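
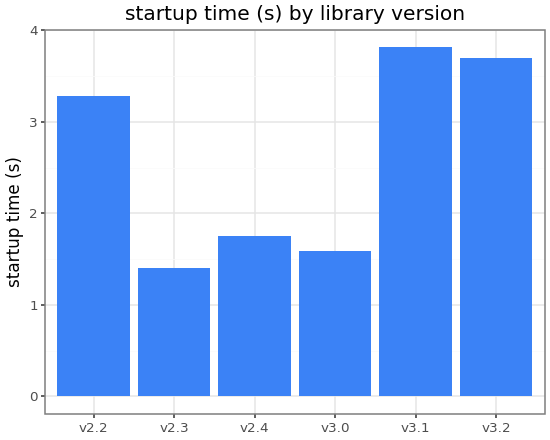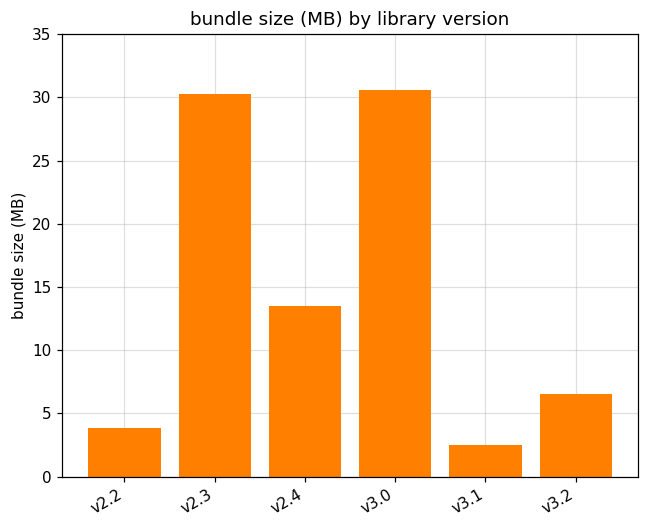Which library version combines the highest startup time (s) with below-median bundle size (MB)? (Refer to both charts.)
v3.1

Chart 2 median bundle size (MB) ≈ 10; below-median library versions: v2.2, v3.1, v3.2. Among those, v3.1 has the highest startup time (s) (≈ 4).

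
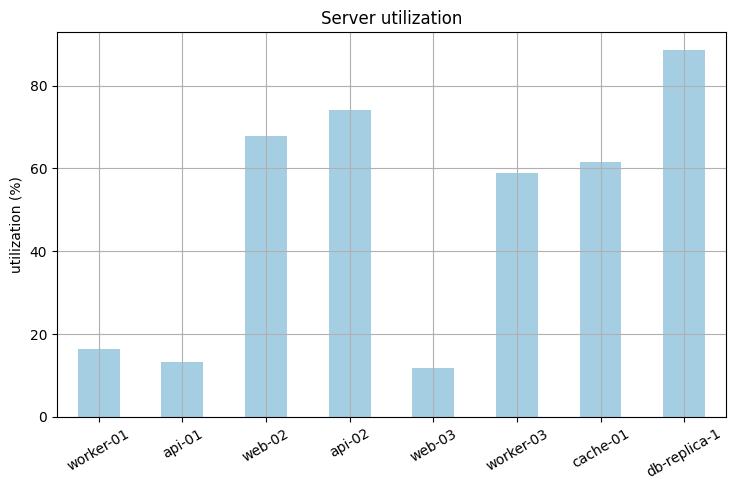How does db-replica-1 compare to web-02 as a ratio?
db-replica-1 ≈ 90, web-02 ≈ 70; 90/70 ≈ 1.29.

≈ 1.29×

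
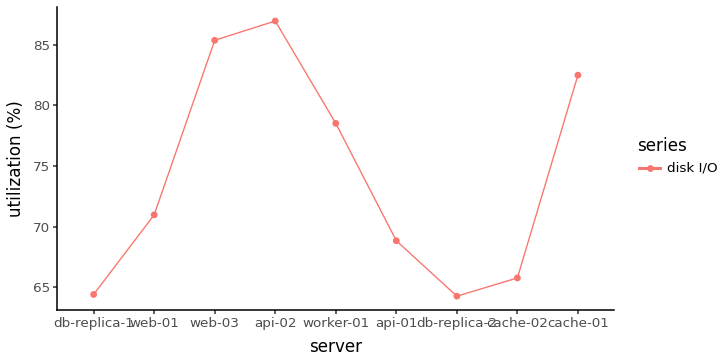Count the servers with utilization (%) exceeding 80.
Above 80: web-03, api-02, cache-01.

3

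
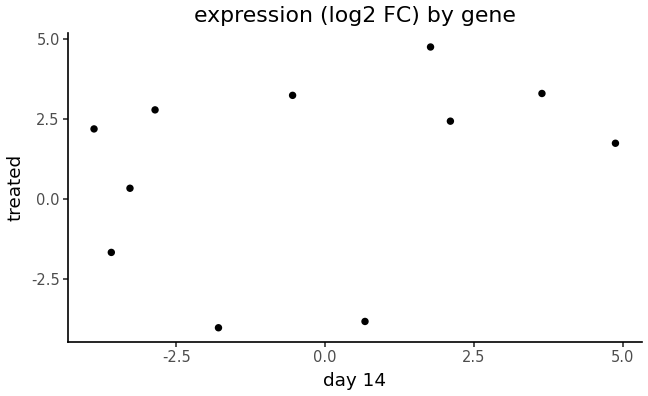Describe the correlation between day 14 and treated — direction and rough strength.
positive, weak

Points are positively correlated; weak (|r| ≈ 0.3).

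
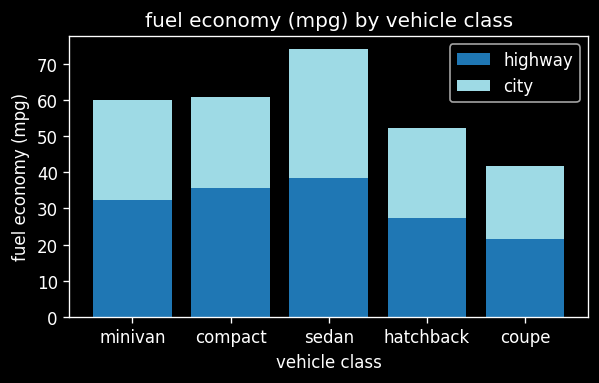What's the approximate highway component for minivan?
highway top ≈ 30, bottom ≈ 0; segment ≈ 30.

≈ 30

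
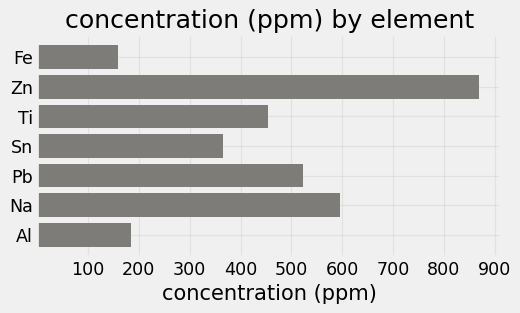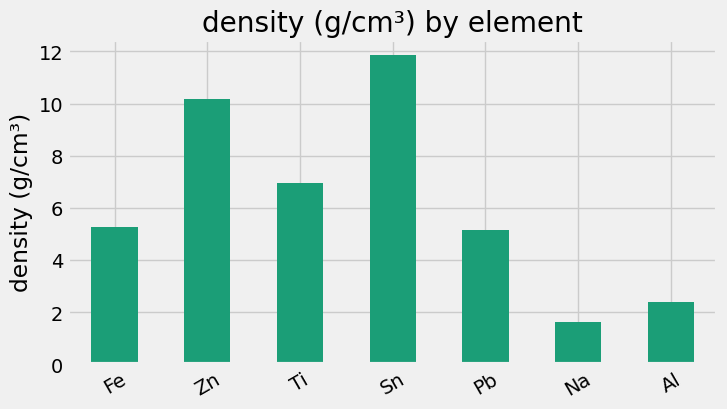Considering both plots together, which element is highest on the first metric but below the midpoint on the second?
Chart 2 median density (g/cm³) ≈ 6; below-median elements: Pb, Na, Al. Among those, Na has the highest concentration (ppm) (≈ 600).

Na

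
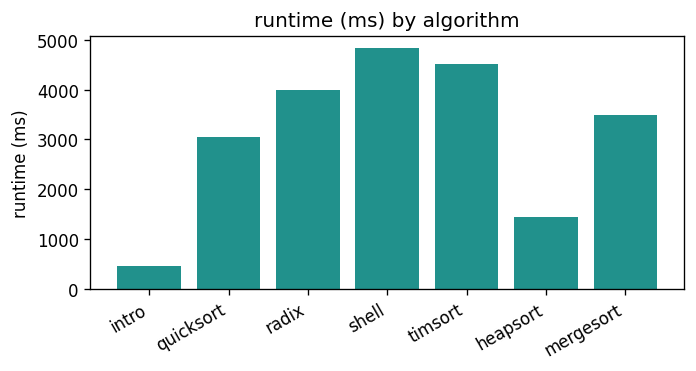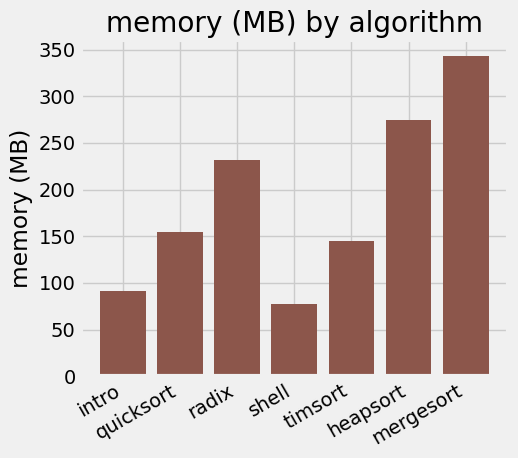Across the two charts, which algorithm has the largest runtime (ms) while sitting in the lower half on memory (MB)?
shell

Chart 2 median memory (MB) ≈ 150; below-median algorithms: intro, shell, timsort. Among those, shell has the highest runtime (ms) (≈ 5000).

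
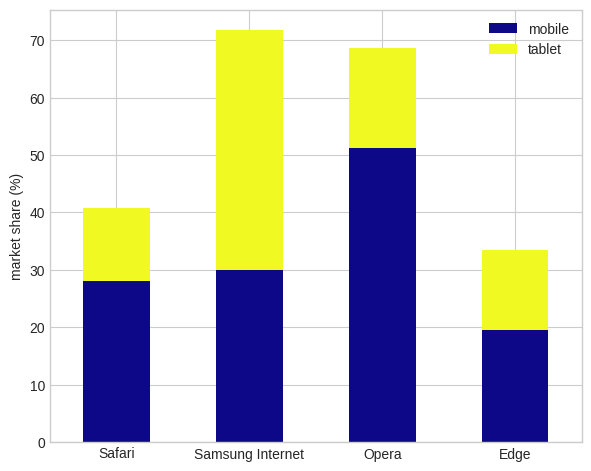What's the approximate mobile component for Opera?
mobile top ≈ 50, bottom ≈ 0; segment ≈ 50.

≈ 50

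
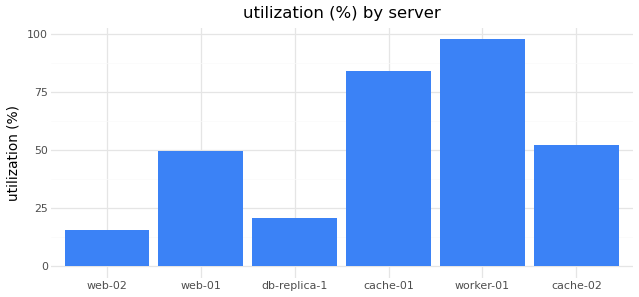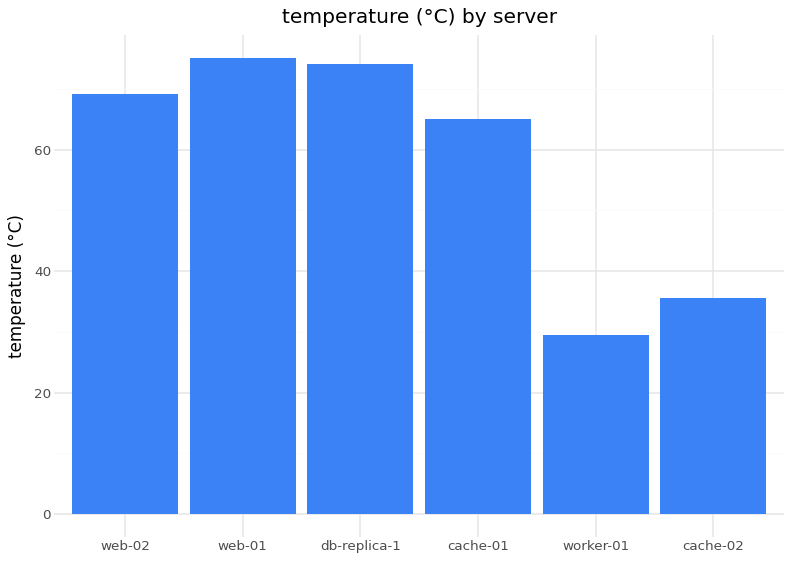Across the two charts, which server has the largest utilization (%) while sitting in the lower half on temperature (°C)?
Chart 2 median temperature (°C) ≈ 70; below-median servers: cache-01, worker-01, cache-02. Among those, worker-01 has the highest utilization (%) (≈ 100).

worker-01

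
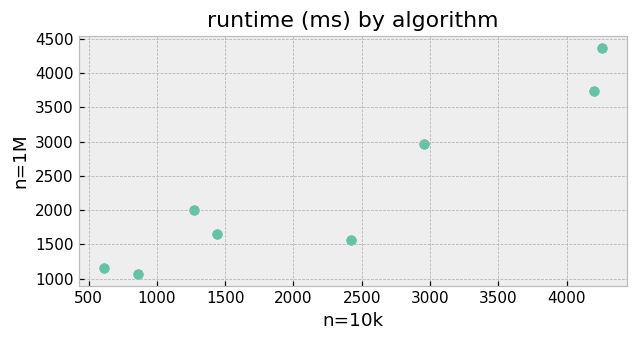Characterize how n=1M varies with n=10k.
Points are positively correlated; strong (|r| ≈ 0.9).

positive, strong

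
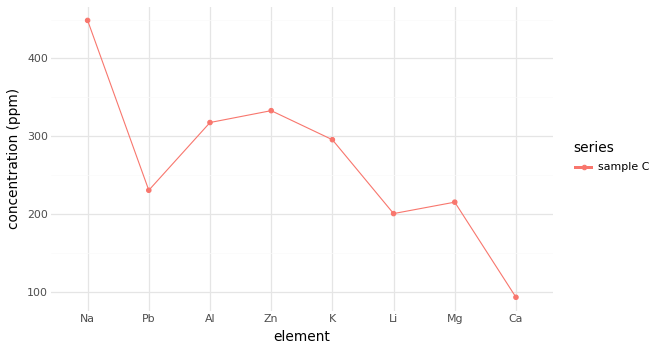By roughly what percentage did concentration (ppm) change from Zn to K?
≈ -14.3%

Zn ≈ 350, K ≈ 300; (300 − 350) / 350 ≈ -14.3%.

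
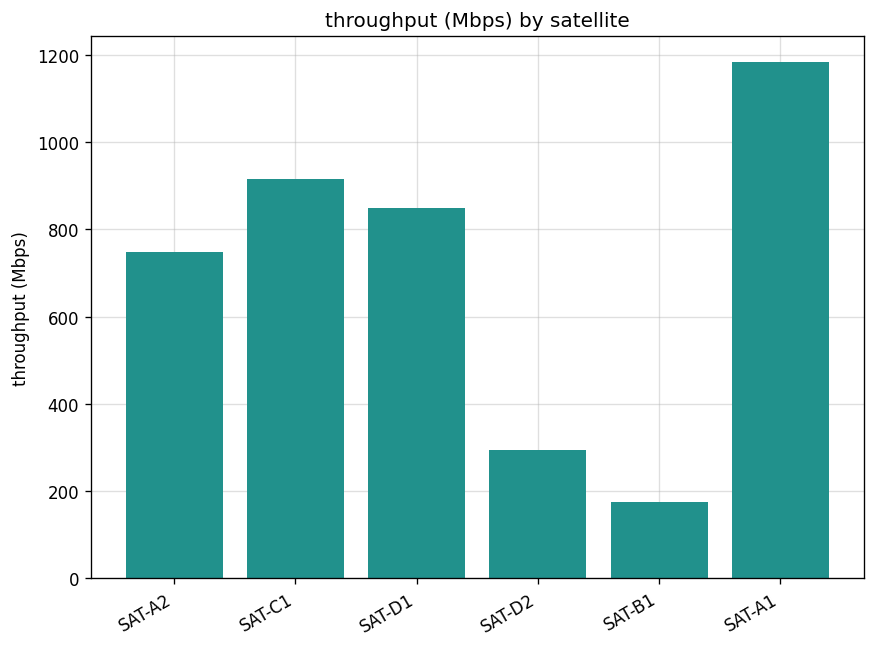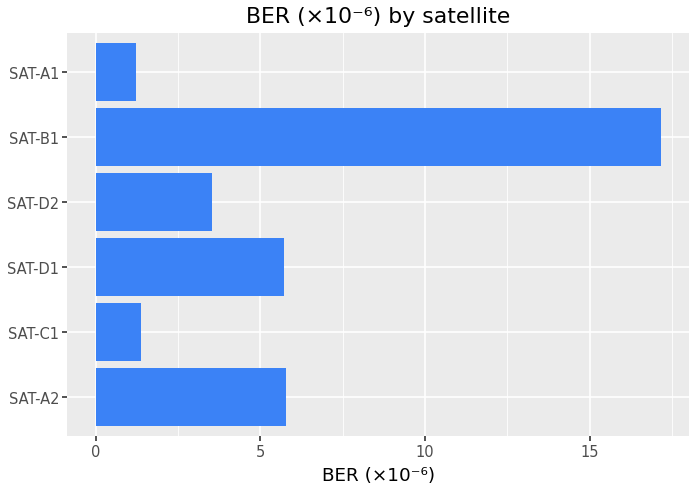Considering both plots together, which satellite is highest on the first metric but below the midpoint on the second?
SAT-A1

Chart 2 median BER (×10⁻⁶) ≈ 4; below-median satellites: SAT-C1, SAT-D2, SAT-A1. Among those, SAT-A1 has the highest throughput (Mbps) (≈ 1200).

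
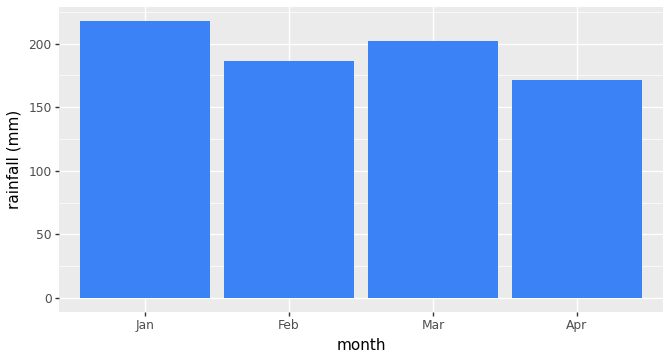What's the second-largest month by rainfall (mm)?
Mar

Top 3: Jan ≈ 220, Mar ≈ 200, Feb ≈ 180.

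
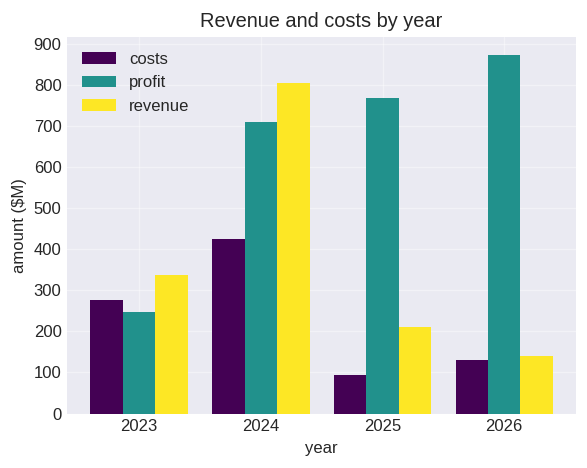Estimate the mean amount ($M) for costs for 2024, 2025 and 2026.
(400 + 100 + 100) / 3 ≈ 200.

≈ 200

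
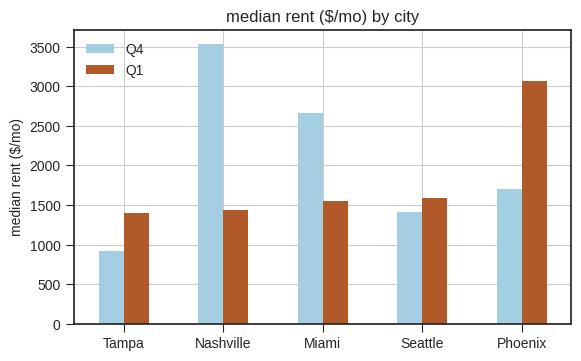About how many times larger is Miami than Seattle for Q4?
Miami ≈ 2500, Seattle ≈ 1500; 2500/1500 ≈ 1.67.

≈ 1.67×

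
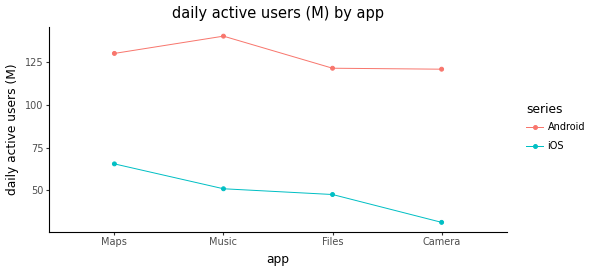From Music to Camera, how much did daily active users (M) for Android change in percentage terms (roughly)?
≈ -14.3%

Music ≈ 140, Camera ≈ 120; (120 − 140) / 140 ≈ -14.3%.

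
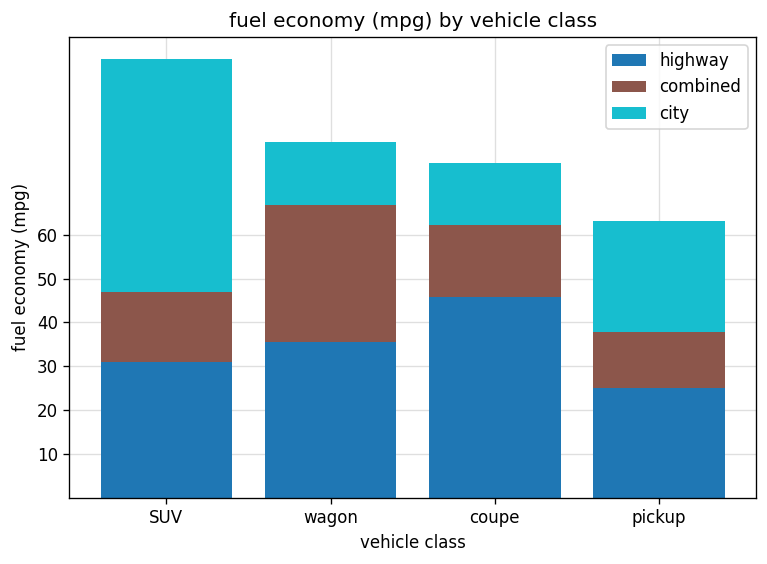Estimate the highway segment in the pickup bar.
highway top ≈ 30, bottom ≈ 0; segment ≈ 30.

≈ 30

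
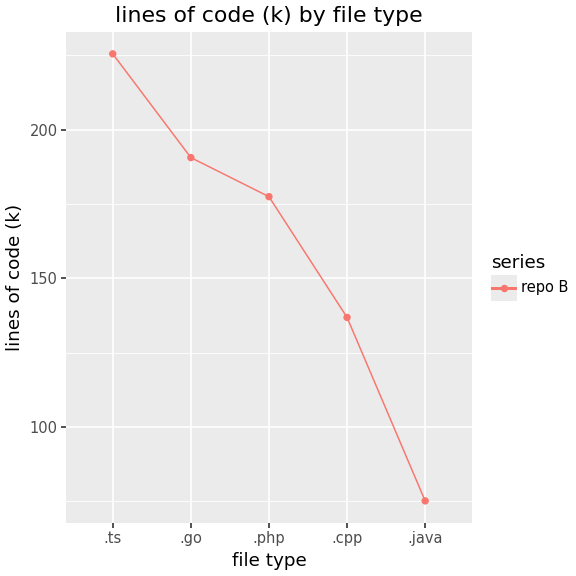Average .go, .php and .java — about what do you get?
(200 + 180 + 80) / 3 ≈ 153.

≈ 153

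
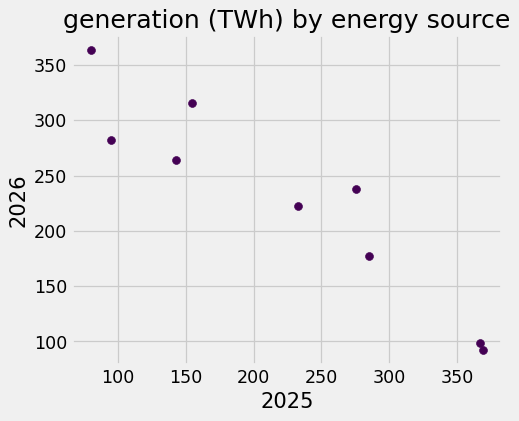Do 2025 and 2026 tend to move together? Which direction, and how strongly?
Points are negatively correlated; strong (|r| ≈ 0.9).

negative, strong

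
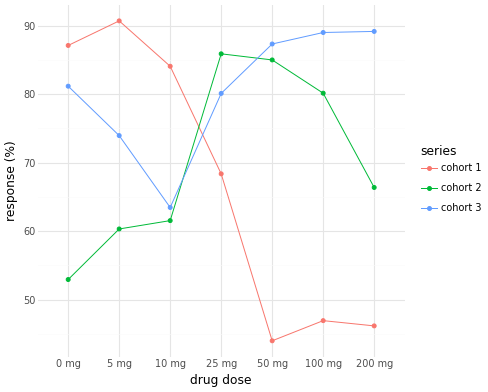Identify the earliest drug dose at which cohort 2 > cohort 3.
10 mg: cohort 2 ≈ 60 vs cohort 3 ≈ 65 (not yet); 25 mg: cohort 2 ≈ 85 vs cohort 3 ≈ 80 (first crossover).

25 mg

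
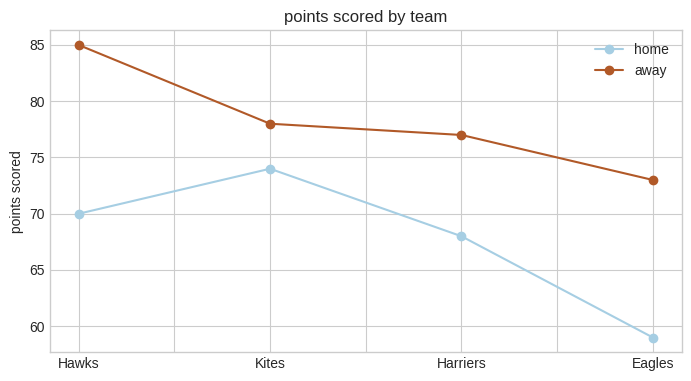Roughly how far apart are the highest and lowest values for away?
≈ 10

Max Hawks ≈ 85, min Eagles ≈ 75; range ≈ 10.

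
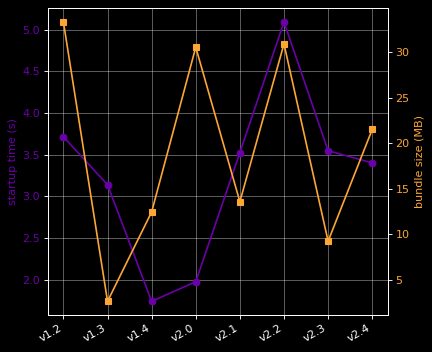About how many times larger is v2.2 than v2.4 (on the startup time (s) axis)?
v2.2 ≈ 5.0, v2.4 ≈ 3.5; 5.0/3.5 ≈ 1.43.

≈ 1.43×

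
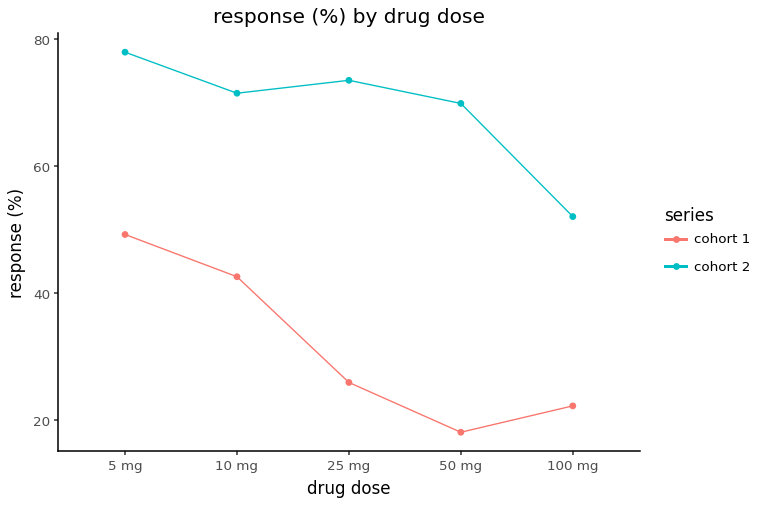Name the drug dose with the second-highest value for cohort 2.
25 mg

Top 3 for cohort 2: 5 mg ≈ 80, 25 mg ≈ 75, 10 mg ≈ 70.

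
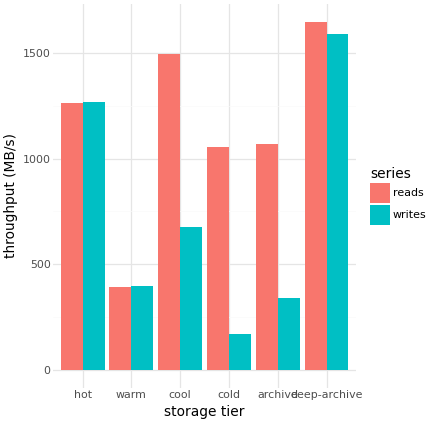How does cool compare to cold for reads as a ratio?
cool ≈ 1400, cold ≈ 1000; 1400/1000 ≈ 1.4.

≈ 1.4×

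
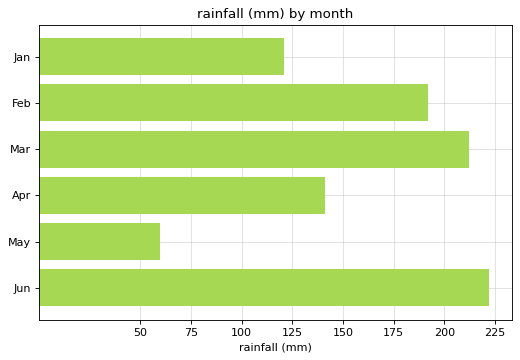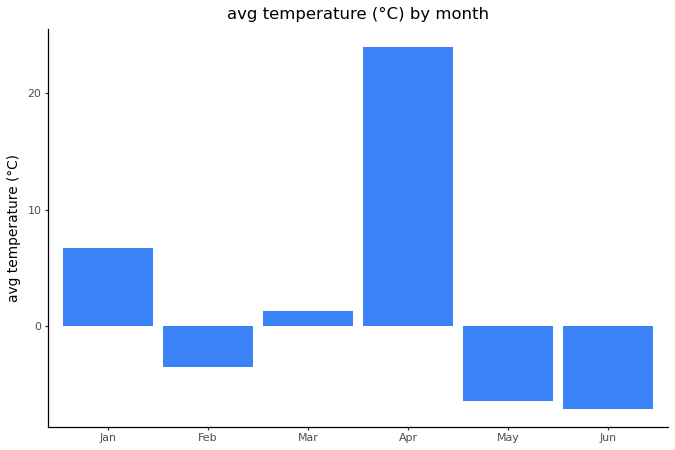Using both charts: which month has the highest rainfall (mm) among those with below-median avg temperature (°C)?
Chart 2 median avg temperature (°C) ≈ 0; below-median months: Feb, May, Jun. Among those, Jun has the highest rainfall (mm) (≈ 225).

Jun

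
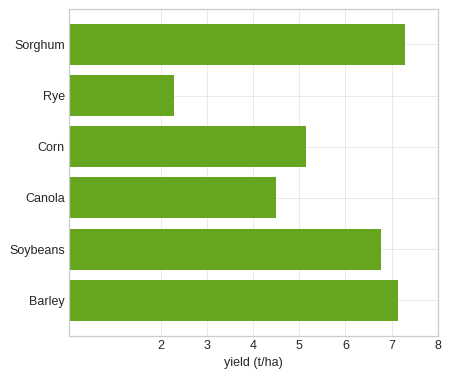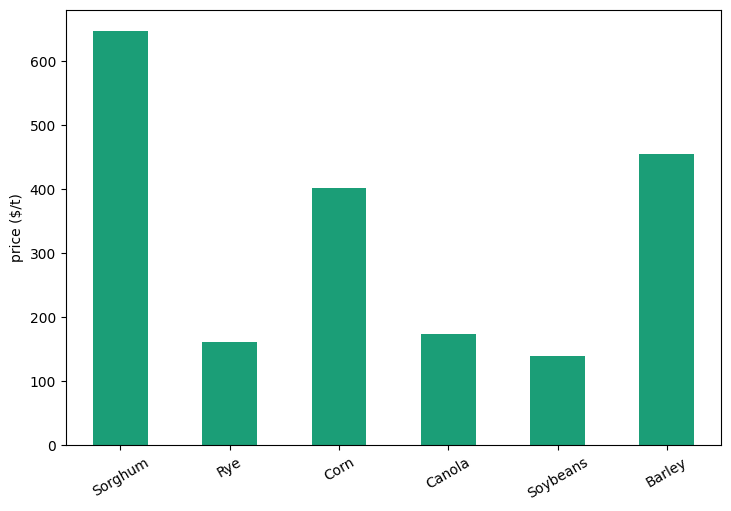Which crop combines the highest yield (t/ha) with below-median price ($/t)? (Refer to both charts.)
Chart 2 median price ($/t) ≈ 300; below-median crops: Rye, Canola, Soybeans. Among those, Soybeans has the highest yield (t/ha) (≈ 7).

Soybeans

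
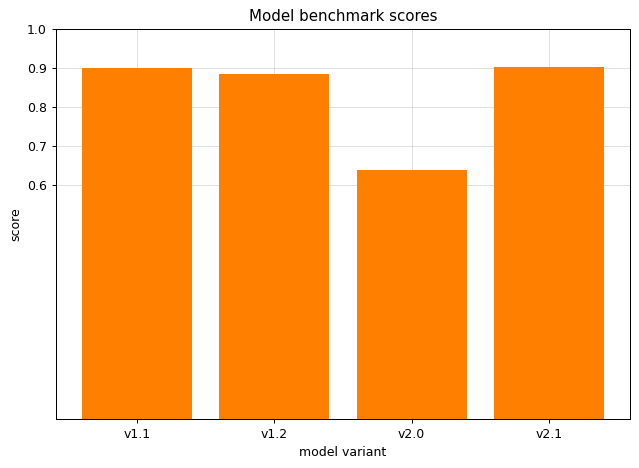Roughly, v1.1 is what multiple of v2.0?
v1.1 ≈ 0.9, v2.0 ≈ 0.6; 0.9/0.6 ≈ 1.5.

≈ 1.5×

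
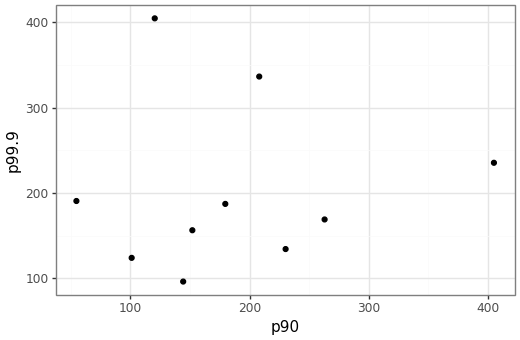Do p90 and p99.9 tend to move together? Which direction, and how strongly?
no clear correlation

Points are roughly uncorrelated; weak (|r| ≈ 0.1).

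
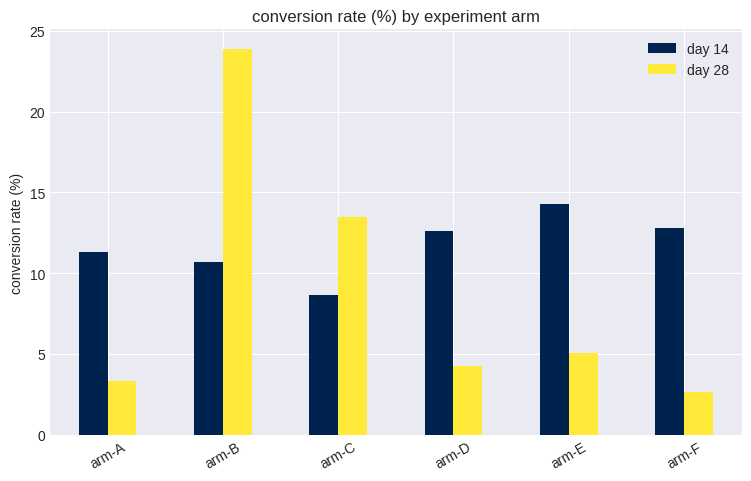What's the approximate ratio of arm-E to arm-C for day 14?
≈ 1.75×

arm-E ≈ 14, arm-C ≈ 8; 14/8 ≈ 1.75.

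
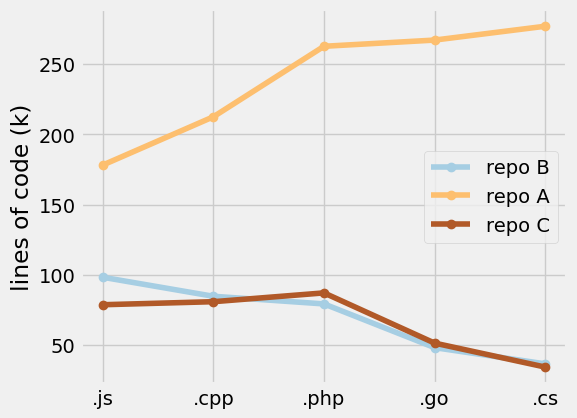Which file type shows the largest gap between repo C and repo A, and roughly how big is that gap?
.cs, ≈ 250 k

.cs: repo C ≈ 25, repo A ≈ 275 → gap ≈ 250. Next-largest (.go) is only ≈ 225.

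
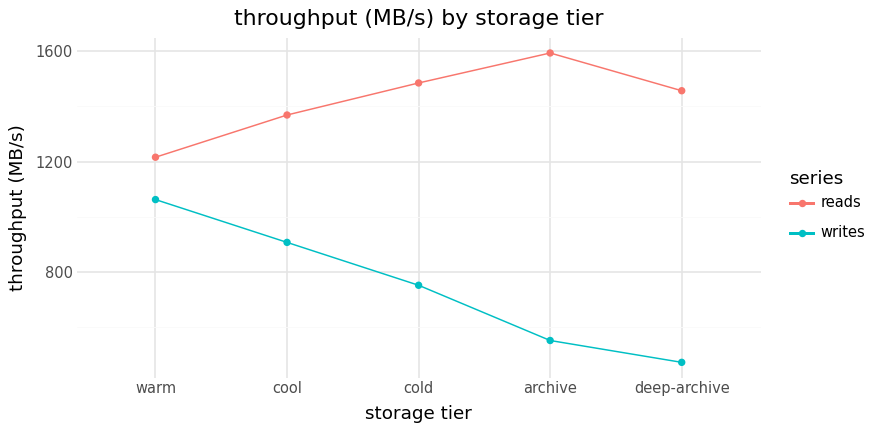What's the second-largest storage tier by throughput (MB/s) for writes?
Top 3 for writes: warm ≈ 1100, cool ≈ 900, cold ≈ 800.

cool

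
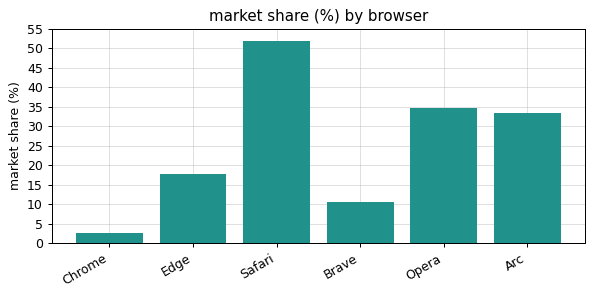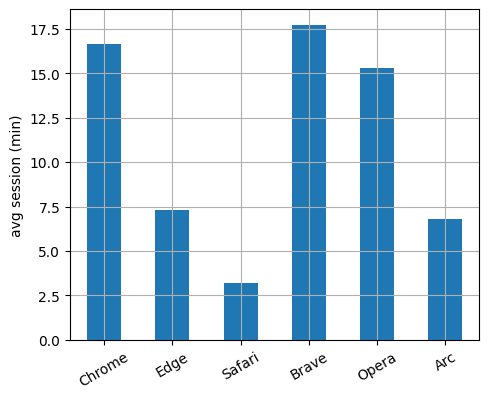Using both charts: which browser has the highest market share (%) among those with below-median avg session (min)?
Chart 2 median avg session (min) ≈ 12; below-median browsers: Edge, Safari, Arc. Among those, Safari has the highest market share (%) (≈ 50).

Safari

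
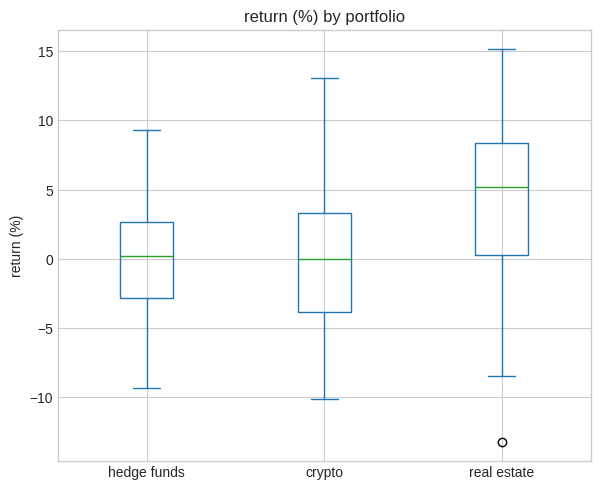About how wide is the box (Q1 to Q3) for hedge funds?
Q3 ≈ 2.5, Q1 ≈ -3.0; IQR ≈ 5.5.

≈ 5.5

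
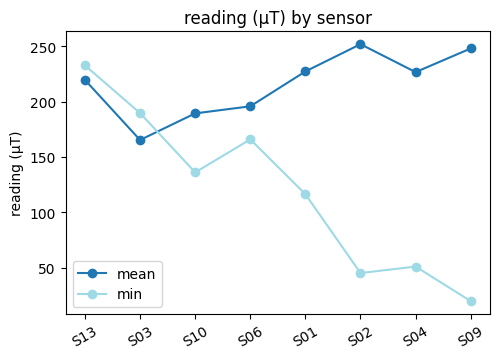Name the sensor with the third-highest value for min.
Top 4 for min: S13 ≈ 240, S03 ≈ 180, S06 ≈ 160, S10 ≈ 140.

S06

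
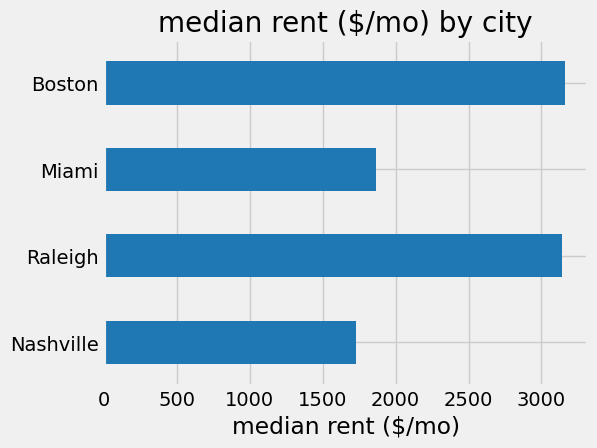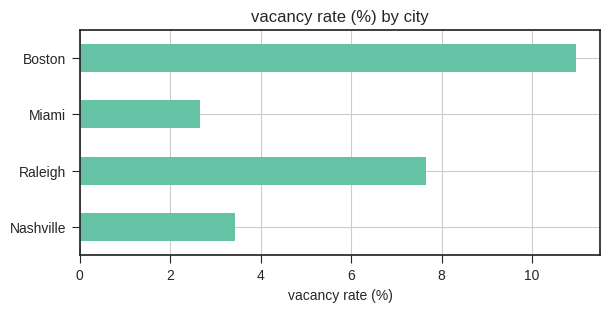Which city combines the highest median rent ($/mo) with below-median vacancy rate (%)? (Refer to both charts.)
Miami

Chart 2 median vacancy rate (%) ≈ 6; below-median cities: Nashville, Miami. Among those, Miami has the highest median rent ($/mo) (≈ 2000).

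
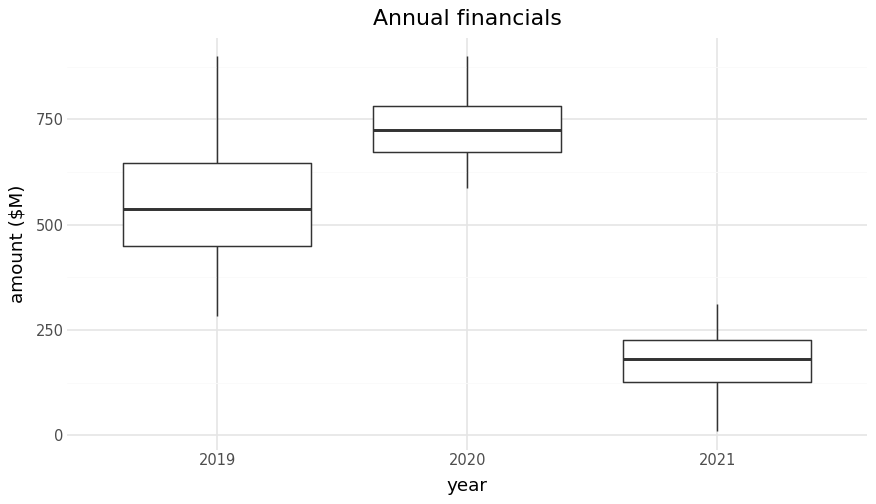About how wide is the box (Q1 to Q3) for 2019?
Q3 ≈ 650, Q1 ≈ 450; IQR ≈ 200.

≈ 200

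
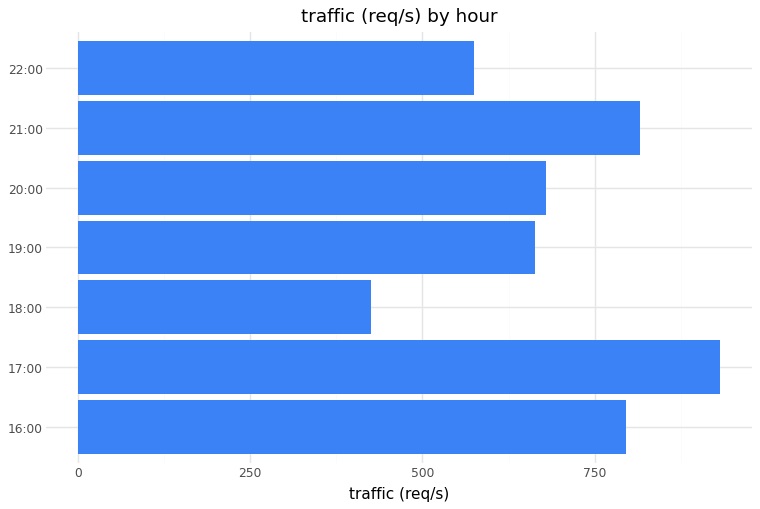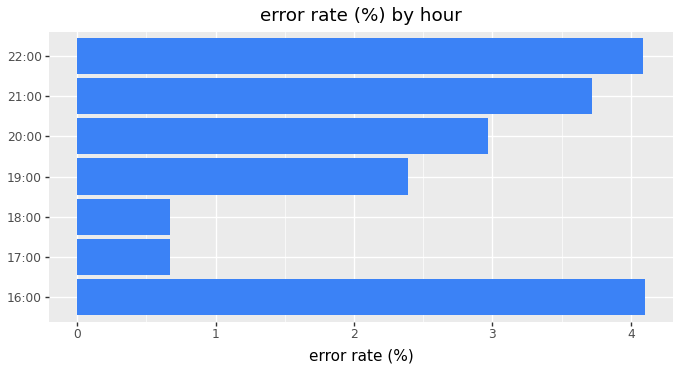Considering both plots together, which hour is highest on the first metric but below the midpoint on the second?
17:00

Chart 2 median error rate (%) ≈ 3; below-median hours: 17:00, 18:00, 19:00. Among those, 17:00 has the highest traffic (req/s) (≈ 900).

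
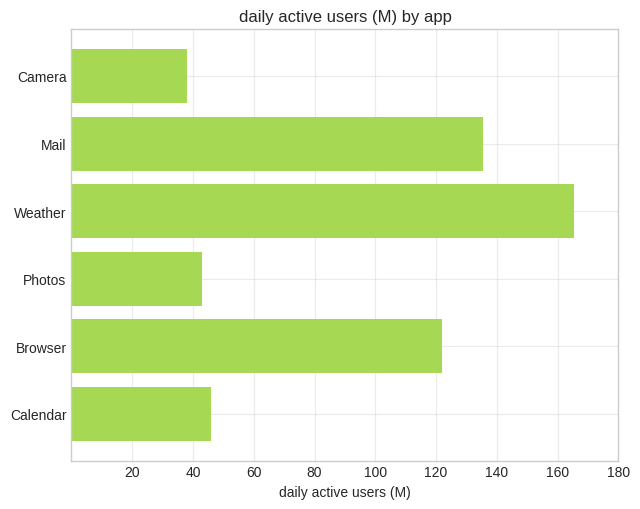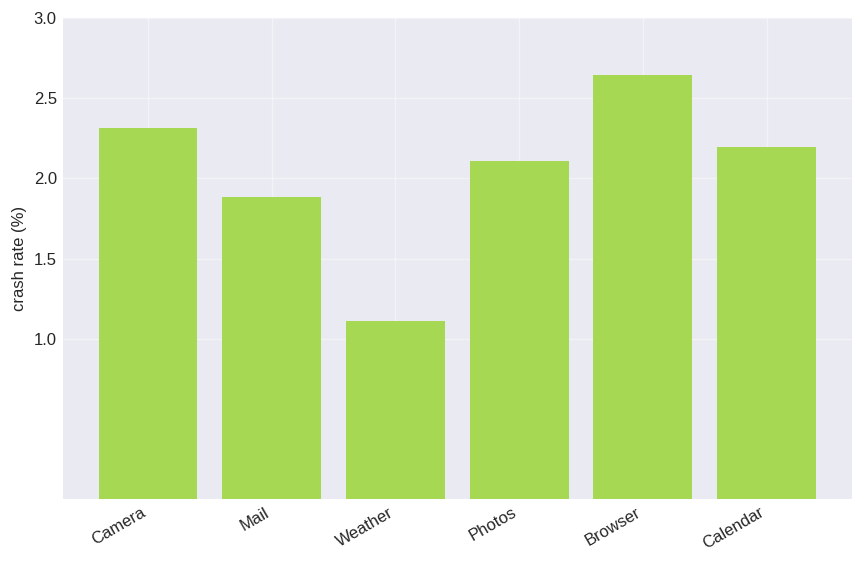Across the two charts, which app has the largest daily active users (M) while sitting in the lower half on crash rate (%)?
Chart 2 median crash rate (%) ≈ 2; below-median apps: Mail, Weather, Photos. Among those, Weather has the highest daily active users (M) (≈ 160).

Weather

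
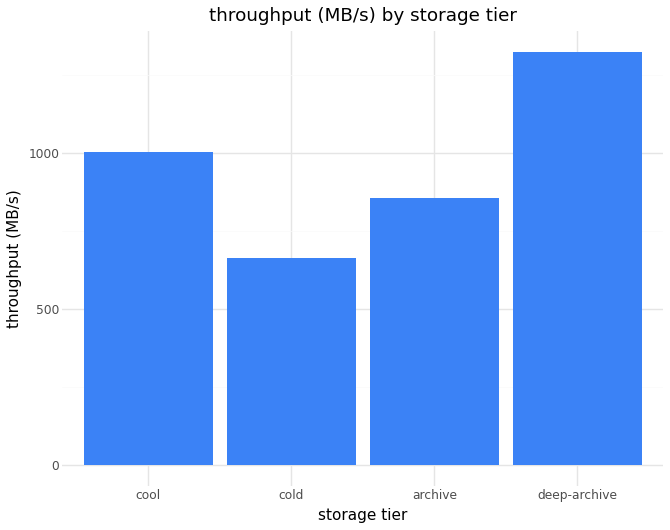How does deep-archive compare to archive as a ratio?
≈ 1.75×

deep-archive ≈ 1400, archive ≈ 800; 1400/800 ≈ 1.75.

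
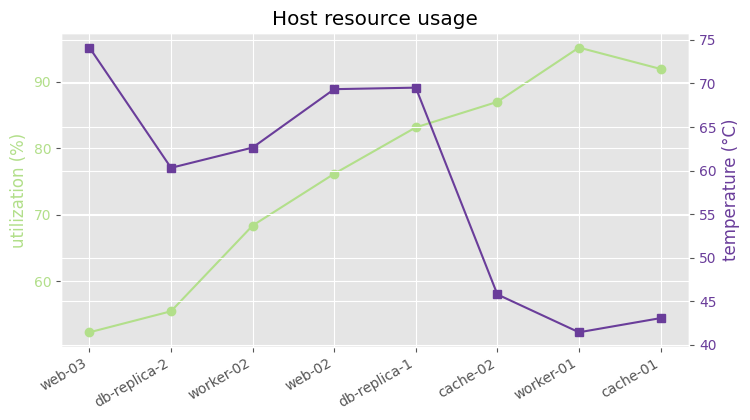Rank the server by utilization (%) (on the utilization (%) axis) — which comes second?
Top 3 (on the utilization (%) axis): worker-01 ≈ 95, cache-01 ≈ 90, cache-02 ≈ 85.

cache-01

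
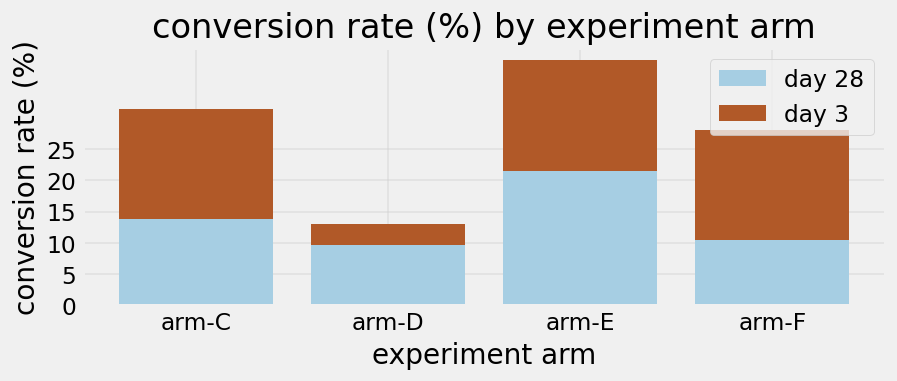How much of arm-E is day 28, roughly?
≈ 20

day 28 top ≈ 20, bottom ≈ 0; segment ≈ 20.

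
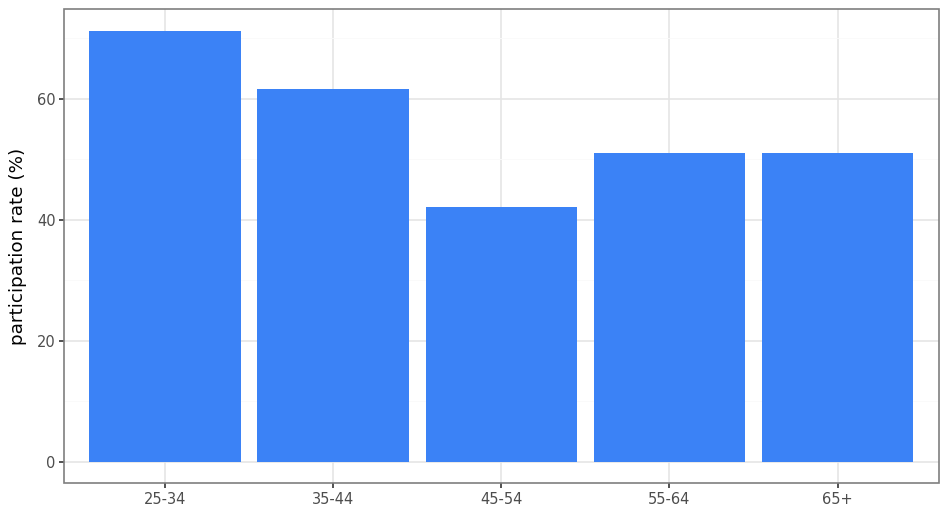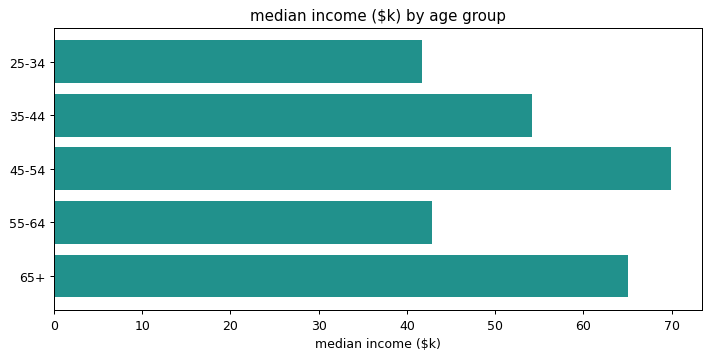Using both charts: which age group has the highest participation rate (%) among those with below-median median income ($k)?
Chart 2 median median income ($k) ≈ 50; below-median age groups: 25-34, 55-64. Among those, 25-34 has the highest participation rate (%) (≈ 70).

25-34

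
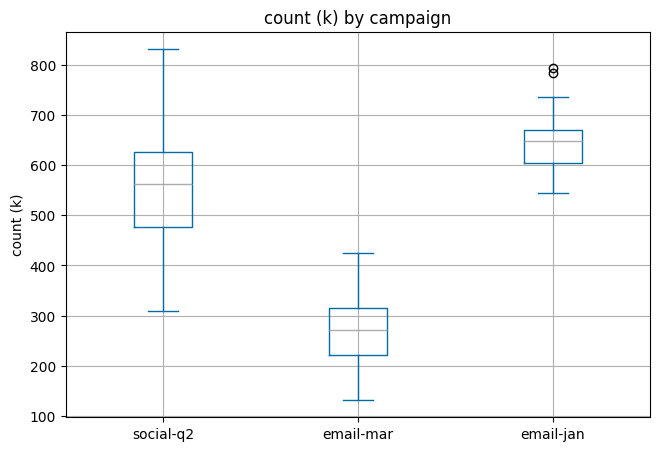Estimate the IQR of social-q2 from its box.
≈ 150

Q3 ≈ 650, Q1 ≈ 500; IQR ≈ 150.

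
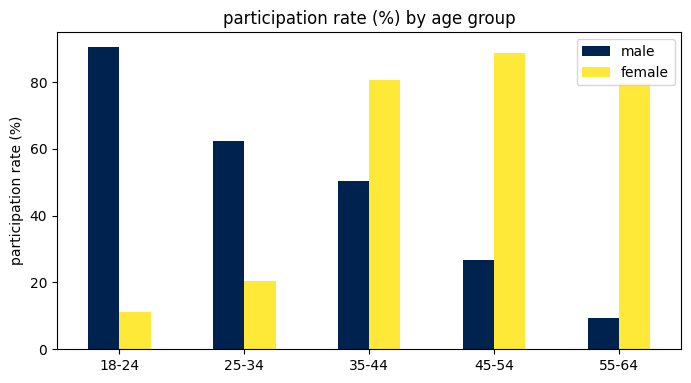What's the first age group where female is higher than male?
25-34: female ≈ 20 vs male ≈ 60 (not yet); 35-44: female ≈ 80 vs male ≈ 50 (first crossover).

35-44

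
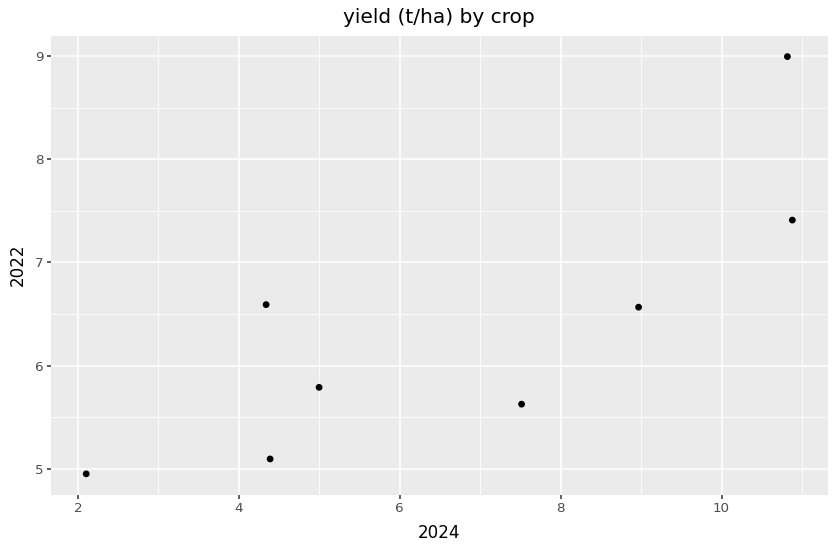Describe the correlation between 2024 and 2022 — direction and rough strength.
Points are positively correlated; strong (|r| ≈ 0.8).

positive, strong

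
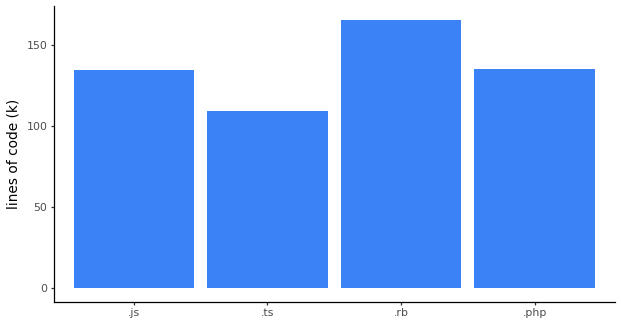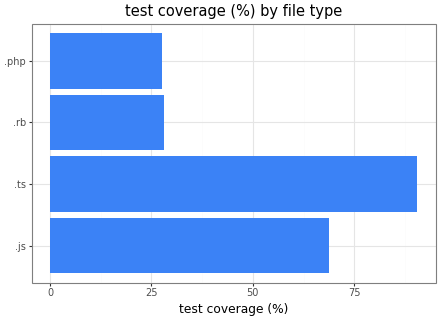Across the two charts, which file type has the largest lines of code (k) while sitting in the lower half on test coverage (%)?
.rb

Chart 2 median test coverage (%) ≈ 50; below-median file types: .rb, .php. Among those, .rb has the highest lines of code (k) (≈ 160).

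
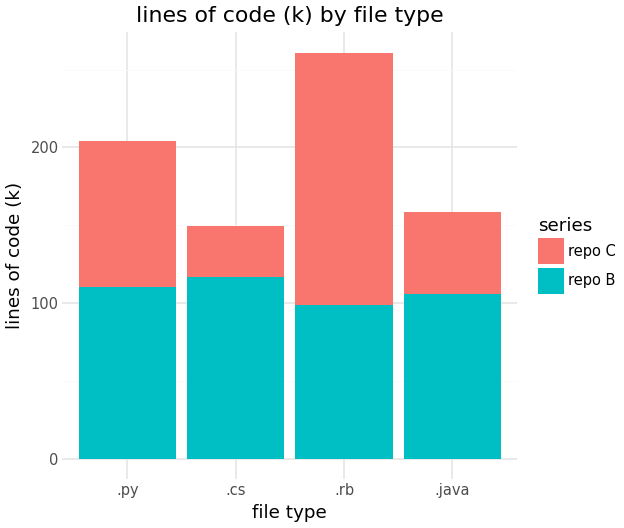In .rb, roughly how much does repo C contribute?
repo C top ≈ 250, bottom ≈ 100; segment ≈ 150.

≈ 150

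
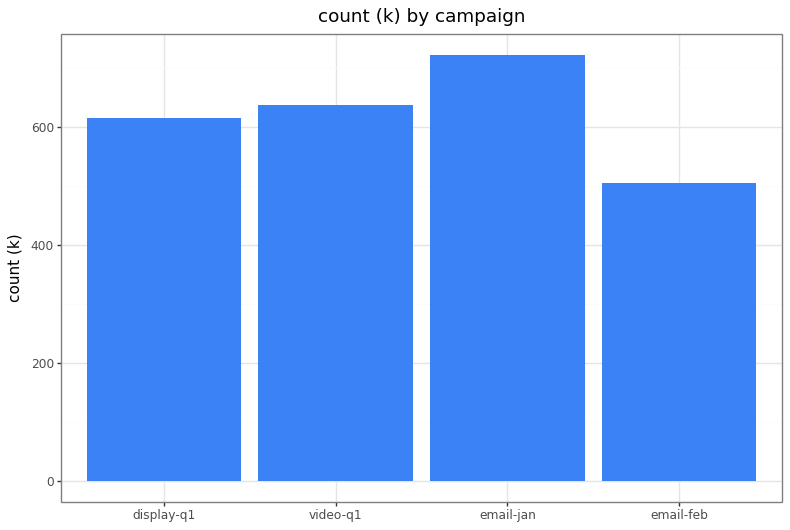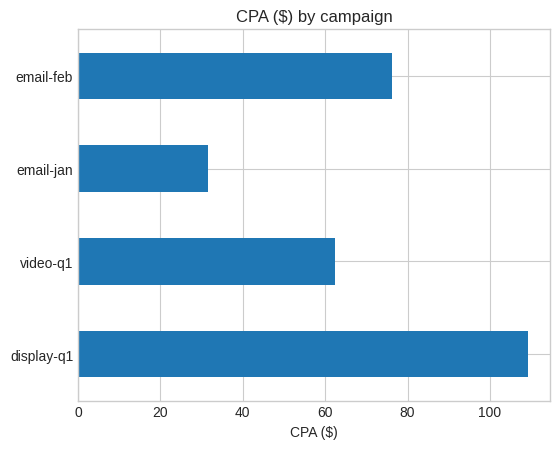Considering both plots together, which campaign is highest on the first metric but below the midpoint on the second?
Chart 2 median CPA ($) ≈ 60; below-median campaigns: video-q1, email-jan. Among those, email-jan has the highest count (k) (≈ 700).

email-jan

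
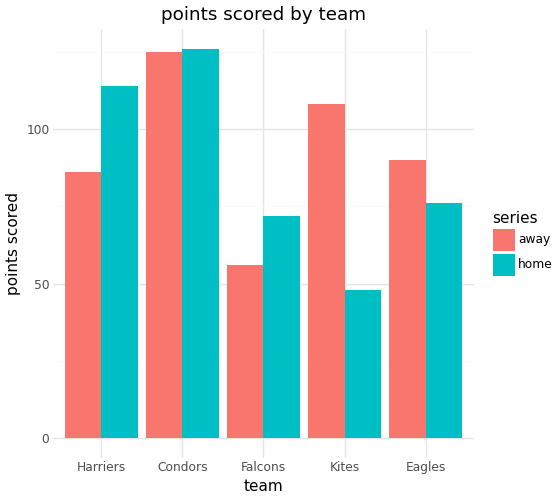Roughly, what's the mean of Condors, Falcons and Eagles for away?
(120 + 60 + 80) / 3 ≈ 87.

≈ 87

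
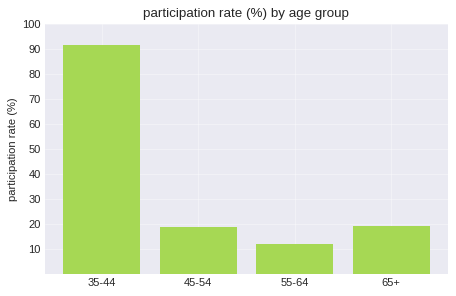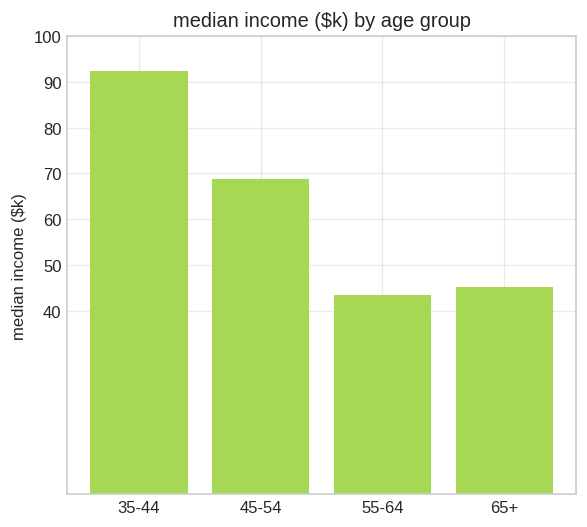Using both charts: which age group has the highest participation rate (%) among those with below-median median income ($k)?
Chart 2 median median income ($k) ≈ 60; below-median age groups: 55-64, 65+. Among those, 65+ has the highest participation rate (%) (≈ 20).

65+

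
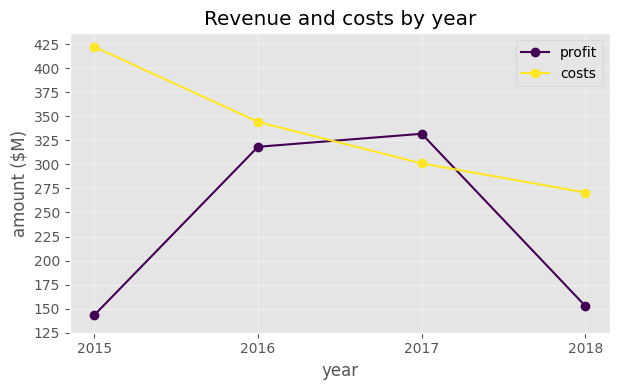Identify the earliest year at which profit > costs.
2016: profit ≈ 325 vs costs ≈ 350 (not yet); 2017: profit ≈ 325 vs costs ≈ 300 (first crossover).

2017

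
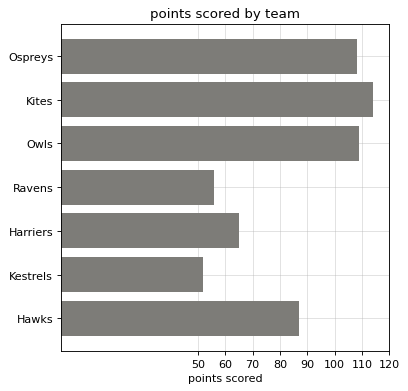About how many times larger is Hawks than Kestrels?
≈ 1.8×

Hawks ≈ 90, Kestrels ≈ 50; 90/50 ≈ 1.8.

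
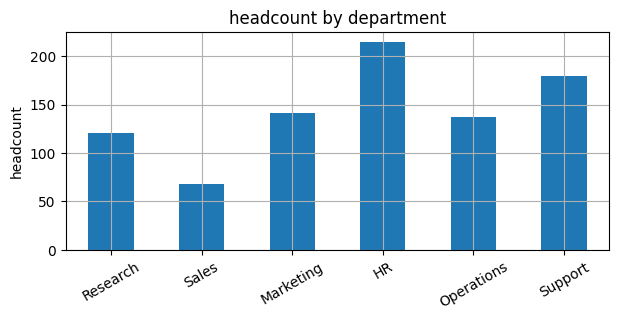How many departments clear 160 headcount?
Above 160: HR, Support.

2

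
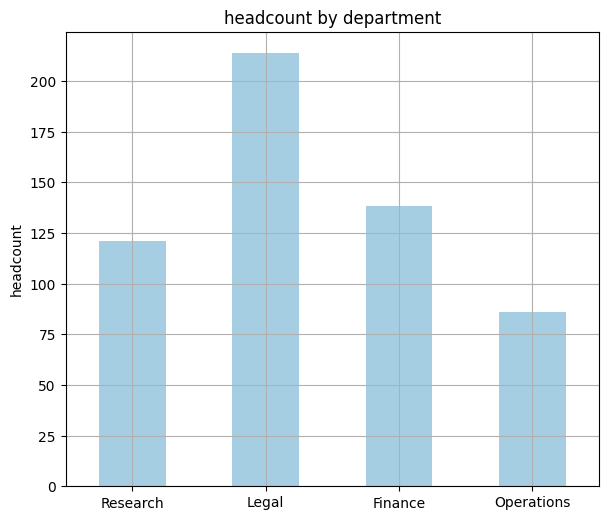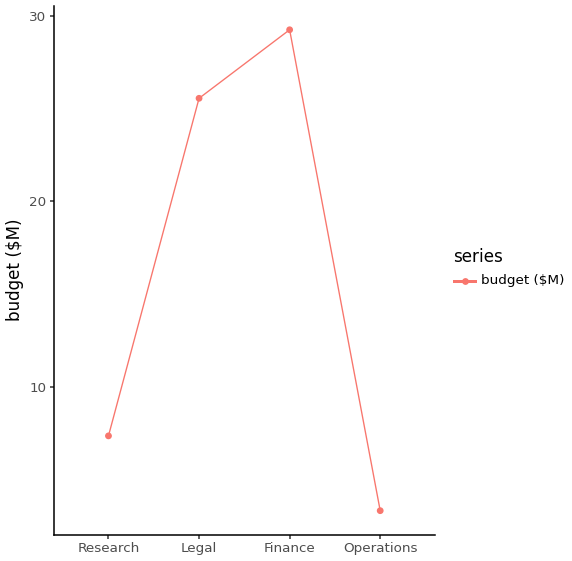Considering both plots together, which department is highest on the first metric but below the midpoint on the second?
Chart 2 median budget ($M) ≈ 15; below-median departments: Research, Operations. Among those, Research has the highest headcount (≈ 120).

Research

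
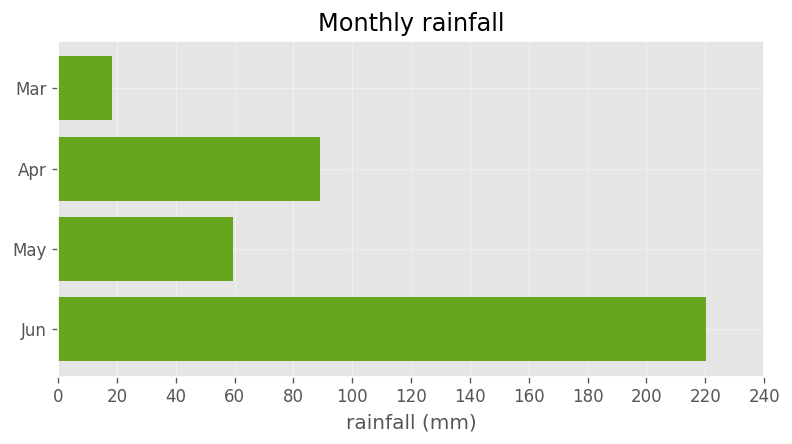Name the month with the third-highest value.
May

Top 4: Jun ≈ 220, Apr ≈ 80, May ≈ 60, Mar ≈ 20.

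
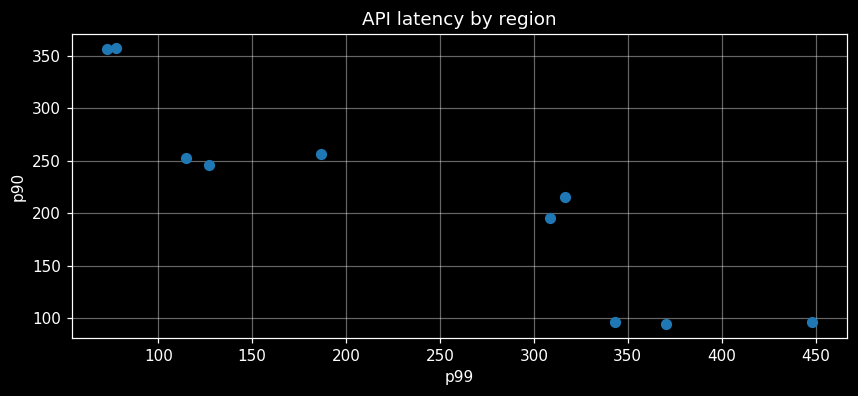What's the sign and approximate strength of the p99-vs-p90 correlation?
Points are negatively correlated; strong (|r| ≈ 0.9).

negative, strong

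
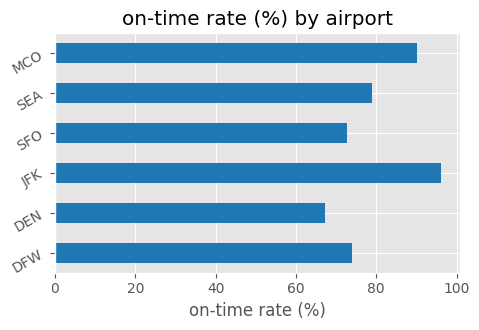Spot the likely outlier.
JFK ≈ 100; the rest sit between ≈ 70 and ≈ 90.

JFK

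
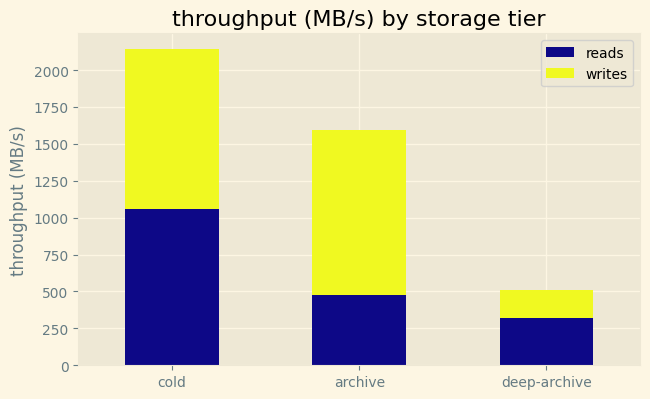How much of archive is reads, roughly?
≈ 400

reads top ≈ 400, bottom ≈ 0; segment ≈ 400.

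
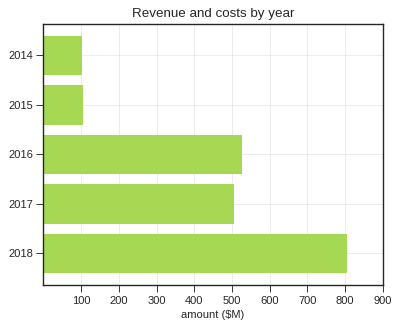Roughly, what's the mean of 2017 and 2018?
≈ 650

(500 + 800) / 2 ≈ 650.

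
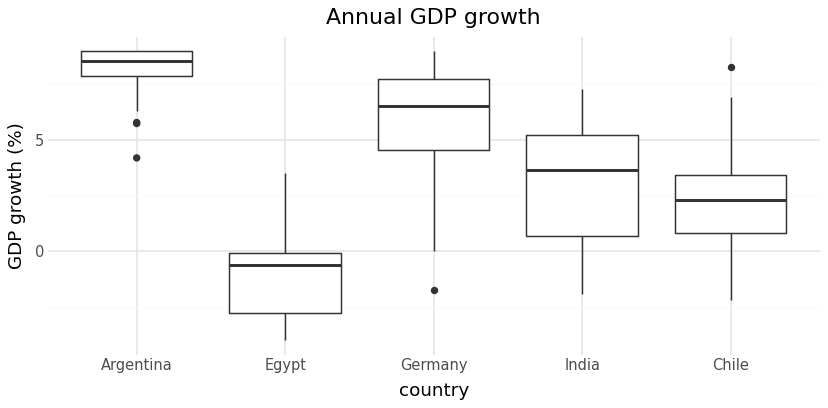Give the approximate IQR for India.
Q3 ≈ 5, Q1 ≈ 1; IQR ≈ 4.

≈ 4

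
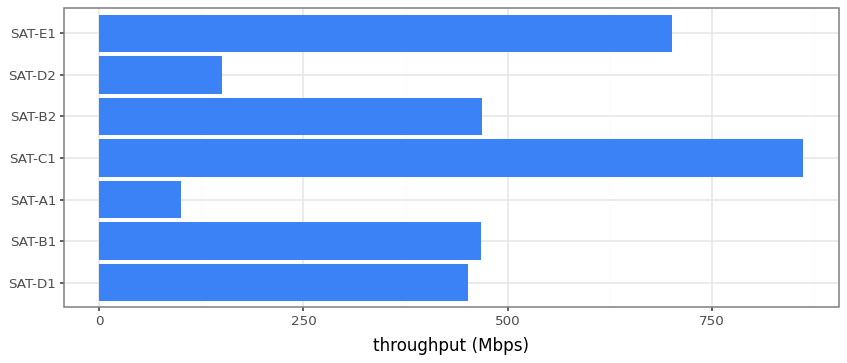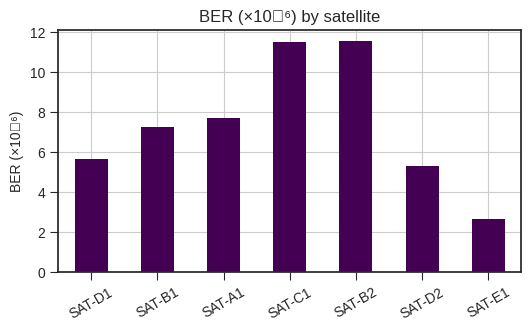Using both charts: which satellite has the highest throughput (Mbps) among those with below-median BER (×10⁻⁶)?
Chart 2 median BER (×10⁻⁶) ≈ 8; below-median satellites: SAT-D1, SAT-D2, SAT-E1. Among those, SAT-E1 has the highest throughput (Mbps) (≈ 700).

SAT-E1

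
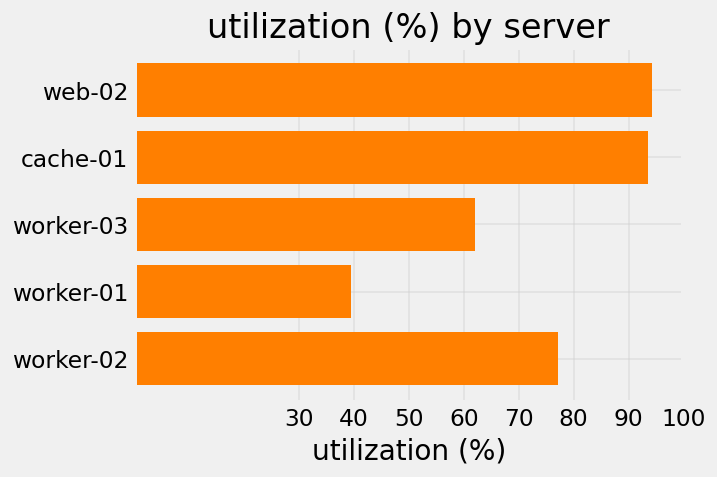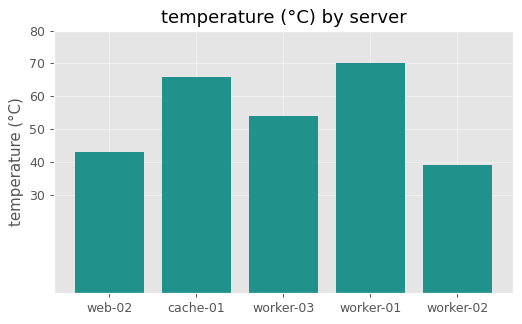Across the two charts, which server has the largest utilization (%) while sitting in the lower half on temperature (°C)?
web-02

Chart 2 median temperature (°C) ≈ 50; below-median servers: web-02, worker-02. Among those, web-02 has the highest utilization (%) (≈ 90).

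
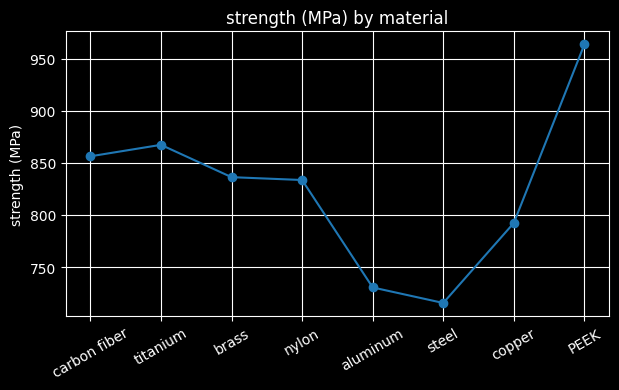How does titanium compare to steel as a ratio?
titanium ≈ 875, steel ≈ 725; 875/725 ≈ 1.21.

≈ 1.21×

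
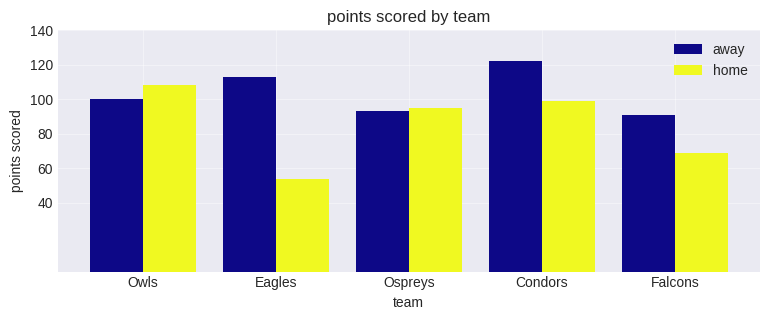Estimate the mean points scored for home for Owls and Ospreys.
(100 + 100) / 2 ≈ 100.

≈ 100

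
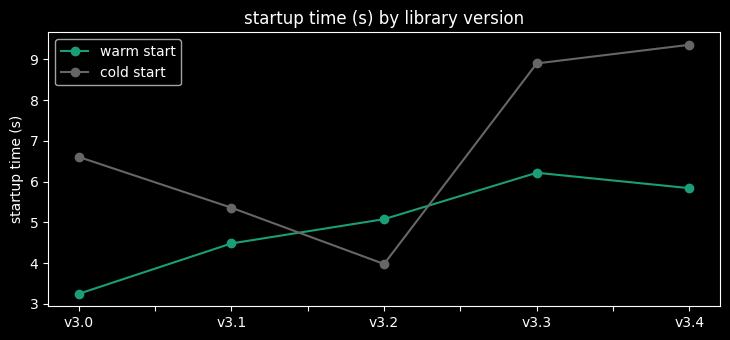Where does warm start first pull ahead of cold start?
v3.2

v3.1: warm start ≈ 4 vs cold start ≈ 5 (not yet); v3.2: warm start ≈ 5 vs cold start ≈ 4 (first crossover).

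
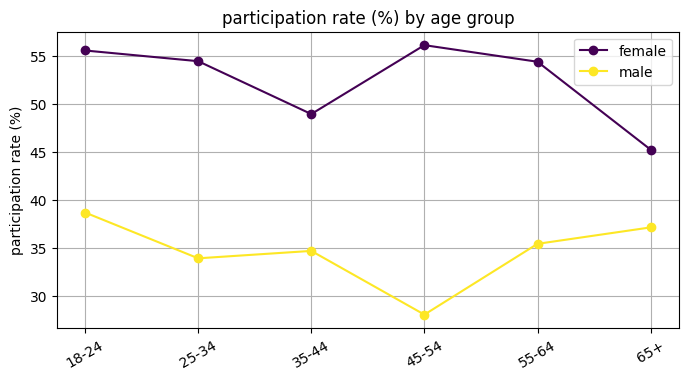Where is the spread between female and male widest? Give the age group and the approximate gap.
45-54: female ≈ 55, male ≈ 30 → gap ≈ 25. Next-largest (25-34) is only ≈ 20.

45-54, ≈ 25 %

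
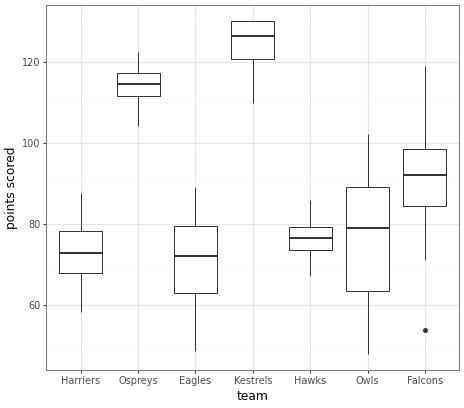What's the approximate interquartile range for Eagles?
Q3 ≈ 80, Q1 ≈ 65; IQR ≈ 15.

≈ 15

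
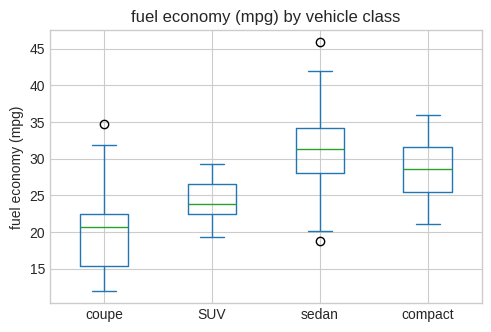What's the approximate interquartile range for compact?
≈ 6

Q3 ≈ 32, Q1 ≈ 26; IQR ≈ 6.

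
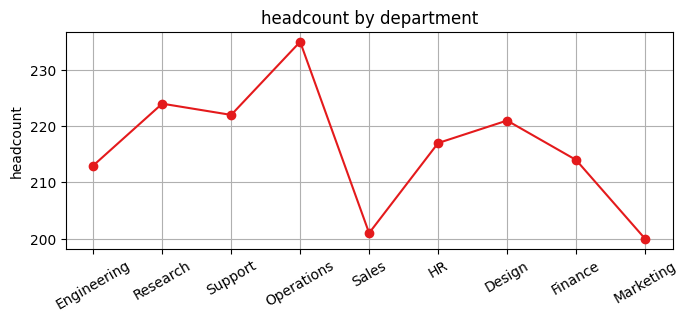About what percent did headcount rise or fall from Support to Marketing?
≈ -9.1%

Support ≈ 220, Marketing ≈ 200; (200 − 220) / 220 ≈ -9.1%.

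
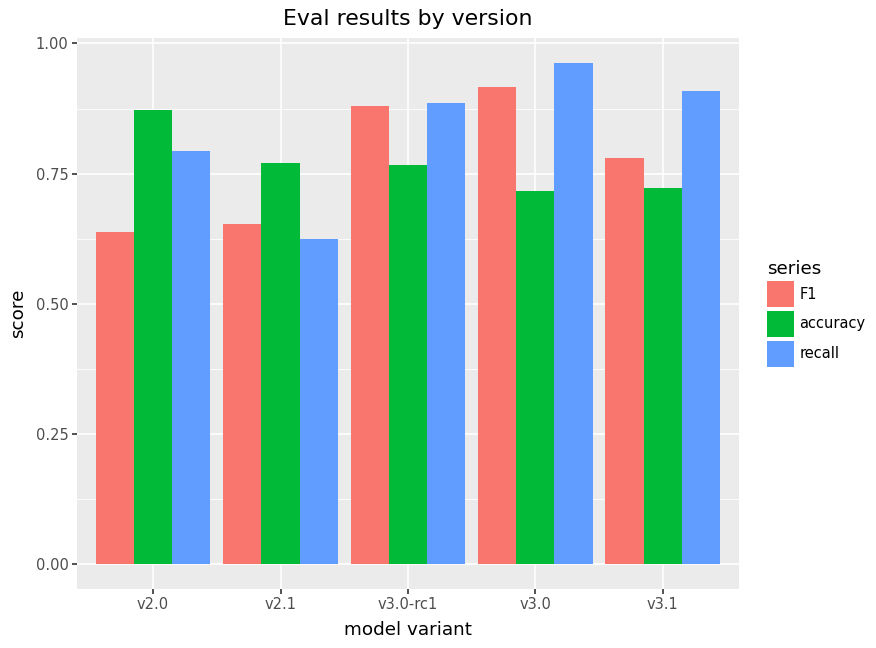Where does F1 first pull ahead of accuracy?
v3.0-rc1

v2.1: F1 ≈ 0.7 vs accuracy ≈ 0.8 (not yet); v3.0-rc1: F1 ≈ 0.9 vs accuracy ≈ 0.8 (first crossover).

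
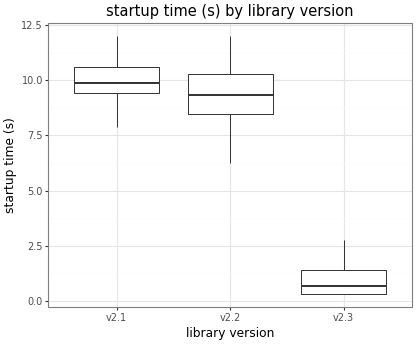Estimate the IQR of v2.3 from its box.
≈ 1

Q3 ≈ 1, Q1 ≈ 0; IQR ≈ 1.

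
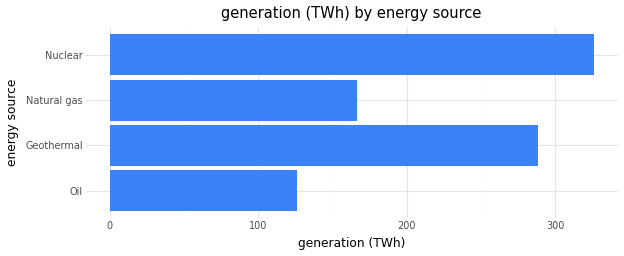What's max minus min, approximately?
Max Nuclear ≈ 350, min Oil ≈ 150; range ≈ 200.

≈ 200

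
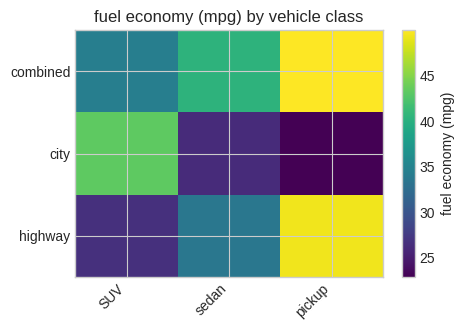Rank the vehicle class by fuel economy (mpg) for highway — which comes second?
Top 3 for highway: pickup ≈ 50, sedan ≈ 35, SUV ≈ 25.

sedan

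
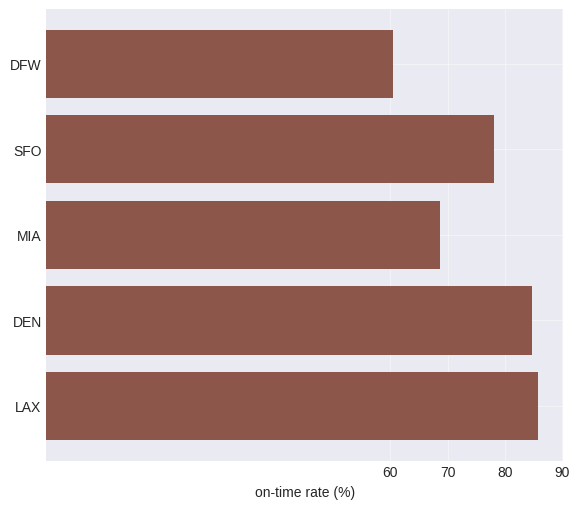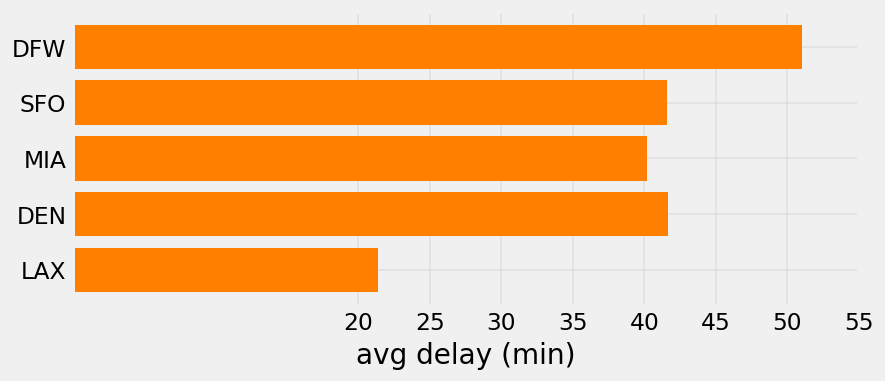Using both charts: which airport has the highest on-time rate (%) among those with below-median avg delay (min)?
LAX

Chart 2 median avg delay (min) ≈ 40; below-median airports: MIA, LAX. Among those, LAX has the highest on-time rate (%) (≈ 90).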